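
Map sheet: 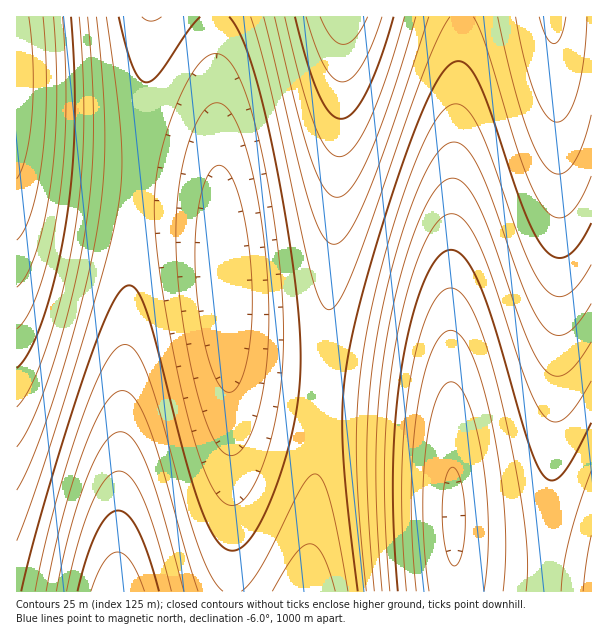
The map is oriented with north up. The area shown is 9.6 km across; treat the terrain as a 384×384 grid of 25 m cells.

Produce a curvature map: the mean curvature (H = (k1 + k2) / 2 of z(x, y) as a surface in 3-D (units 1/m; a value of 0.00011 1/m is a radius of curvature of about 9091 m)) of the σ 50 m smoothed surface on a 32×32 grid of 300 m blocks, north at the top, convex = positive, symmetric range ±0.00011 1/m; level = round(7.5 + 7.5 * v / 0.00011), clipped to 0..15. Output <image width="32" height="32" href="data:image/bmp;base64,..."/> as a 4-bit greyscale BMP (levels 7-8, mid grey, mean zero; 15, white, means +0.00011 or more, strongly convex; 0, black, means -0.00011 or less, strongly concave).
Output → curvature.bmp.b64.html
<image width="32" height="32" href="data:image/bmp;base64,Qk12AgAAAAAAAHYAAAAoAAAAIAAAACAAAAABAAQAAAAAAAACAAATCwAAEwsAABAAAAAAAAAAAAAAABEREQAiIiIAMzMzAERERABVVVUAZmZmAHd3dwCIiIgAmZmZAKqqqgC7u7sAzMzMAN3d3QDu7u4A////ACWc7+yFMjWc7tpzEANqzckljO/shSI1nO7acxADac3JJYzv7IUiNYzu2nMQA2nNySWM7+yFIiWL7tpzEANpzckki+/shSEli+7acxADac3JJIvv7IUhJYvu23QQA2nNyiSL7+yFISWL7tt0EAJpzcoUe+/shSEki97bdBACac3KFHvf7IUhJIve23QQAmnNyhR73+yFISR73tt0EAJpzcoTet7shSEke97bhBACac3KE3re7IUhJHve24QQAmnNyhN63uyFISR63uuEEAJpzdoTat7shSEket7rhBACac3bA2re7IUhFHre64QgAmnN2wNqzuyFIRR63uuFIAJZzdsDac7shSEUet7shSACWc3bAmnO7JUhE3re7IUgAlnN2wJpzuyVIRN63uyVIAJZzdsCWc7slSETet7slSASWc3bAlnO7JUxE3rf7JUhElnN2wJZzuyVMRNq3+yWIRJZztwCWc7sljETat/sljESWc7sAljN7JYxE2rf/ZYxElnO7AJYzeyWMRNq3/2mMRJZzuwBWL3sljETat/9pjETWc7sAVi97JYxE2rf/aYxE1nO7AFYveyWMRNq3/2nMRNZzuwBSL3spjEjat/9p0ETWc7sAUi97KYyI2rf/adCE1nO7AFIveymMiNq3/63QhNZzuwBSL3tp0Ijat/+t0ITWc7t"/>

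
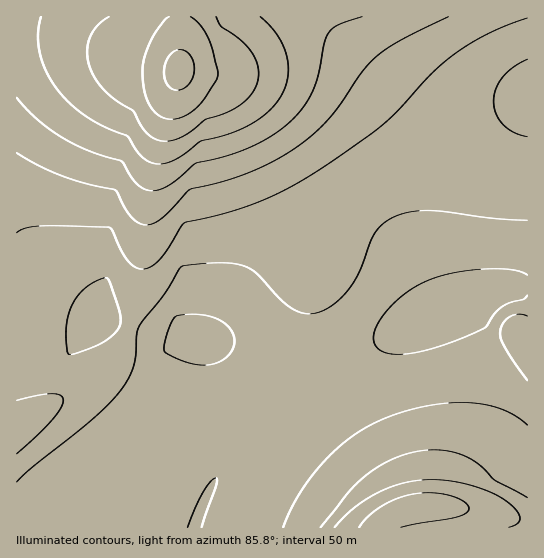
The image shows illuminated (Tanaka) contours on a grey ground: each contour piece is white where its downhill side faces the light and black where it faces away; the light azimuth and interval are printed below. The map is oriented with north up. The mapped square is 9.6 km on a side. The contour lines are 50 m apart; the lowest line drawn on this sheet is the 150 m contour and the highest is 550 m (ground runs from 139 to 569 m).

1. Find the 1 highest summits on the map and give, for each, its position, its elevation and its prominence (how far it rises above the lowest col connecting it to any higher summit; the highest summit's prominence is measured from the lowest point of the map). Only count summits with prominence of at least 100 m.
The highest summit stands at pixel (439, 311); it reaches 569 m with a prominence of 430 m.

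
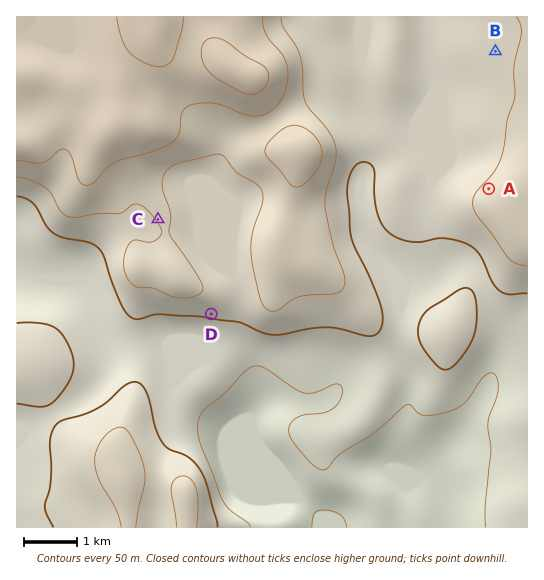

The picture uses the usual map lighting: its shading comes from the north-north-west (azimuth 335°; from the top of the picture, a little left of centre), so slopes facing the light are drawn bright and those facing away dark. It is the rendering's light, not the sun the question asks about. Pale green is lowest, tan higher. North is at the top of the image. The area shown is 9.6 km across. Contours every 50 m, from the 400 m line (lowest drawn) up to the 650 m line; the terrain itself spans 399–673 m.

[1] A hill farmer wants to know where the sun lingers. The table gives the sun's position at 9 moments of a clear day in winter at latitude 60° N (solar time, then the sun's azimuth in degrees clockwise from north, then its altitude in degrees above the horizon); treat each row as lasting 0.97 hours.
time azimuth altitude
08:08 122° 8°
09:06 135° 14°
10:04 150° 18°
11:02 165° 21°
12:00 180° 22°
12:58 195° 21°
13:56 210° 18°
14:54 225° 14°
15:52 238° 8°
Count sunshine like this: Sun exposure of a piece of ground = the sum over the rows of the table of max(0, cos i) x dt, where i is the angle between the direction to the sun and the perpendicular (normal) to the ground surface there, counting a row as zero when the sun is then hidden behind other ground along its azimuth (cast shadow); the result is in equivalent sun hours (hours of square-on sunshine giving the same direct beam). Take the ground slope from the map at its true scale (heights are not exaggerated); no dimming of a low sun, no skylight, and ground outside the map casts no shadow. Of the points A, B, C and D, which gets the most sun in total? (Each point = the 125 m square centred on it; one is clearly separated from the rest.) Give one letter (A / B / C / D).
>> D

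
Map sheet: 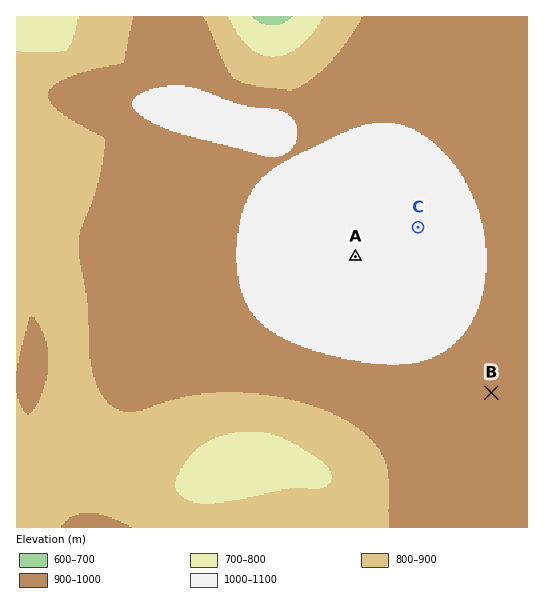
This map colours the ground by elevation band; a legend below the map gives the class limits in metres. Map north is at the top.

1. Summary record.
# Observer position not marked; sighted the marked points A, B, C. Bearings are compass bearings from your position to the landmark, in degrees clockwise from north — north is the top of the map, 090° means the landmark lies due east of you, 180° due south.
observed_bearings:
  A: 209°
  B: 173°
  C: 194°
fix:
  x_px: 453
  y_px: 81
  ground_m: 970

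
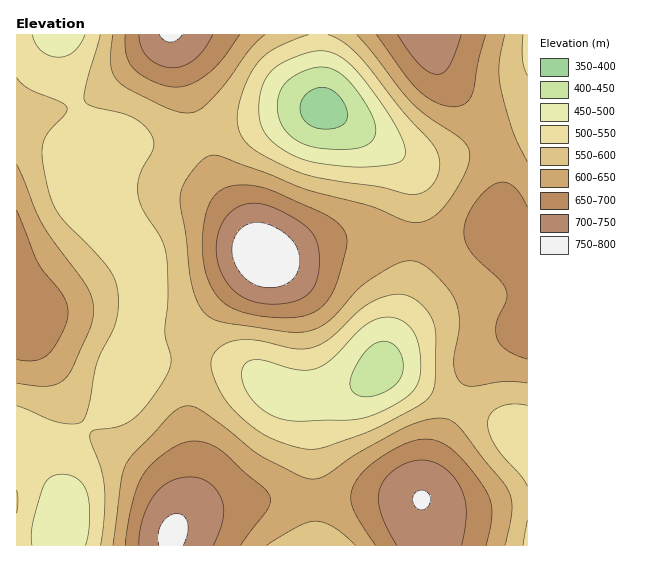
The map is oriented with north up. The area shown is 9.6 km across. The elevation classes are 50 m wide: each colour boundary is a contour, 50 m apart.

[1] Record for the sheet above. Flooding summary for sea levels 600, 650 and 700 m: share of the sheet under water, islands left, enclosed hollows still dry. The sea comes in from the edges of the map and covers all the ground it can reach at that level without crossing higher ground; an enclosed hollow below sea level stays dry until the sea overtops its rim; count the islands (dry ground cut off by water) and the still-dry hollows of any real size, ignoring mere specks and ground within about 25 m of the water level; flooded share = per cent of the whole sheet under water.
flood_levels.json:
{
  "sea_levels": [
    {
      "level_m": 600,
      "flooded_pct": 56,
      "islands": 0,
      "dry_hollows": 0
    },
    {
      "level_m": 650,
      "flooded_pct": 77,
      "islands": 1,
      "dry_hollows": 0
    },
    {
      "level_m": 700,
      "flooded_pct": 91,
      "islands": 1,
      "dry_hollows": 0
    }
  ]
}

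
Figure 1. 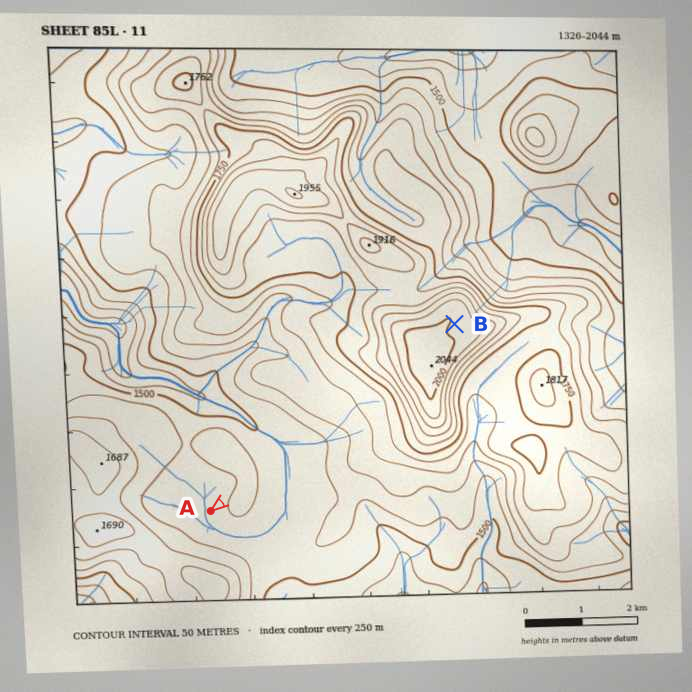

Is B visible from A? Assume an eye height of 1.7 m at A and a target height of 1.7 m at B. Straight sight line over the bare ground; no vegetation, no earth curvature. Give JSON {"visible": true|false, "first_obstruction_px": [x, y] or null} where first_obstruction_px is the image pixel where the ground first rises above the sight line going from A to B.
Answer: {"visible": false, "first_obstruction_px": [394, 371]}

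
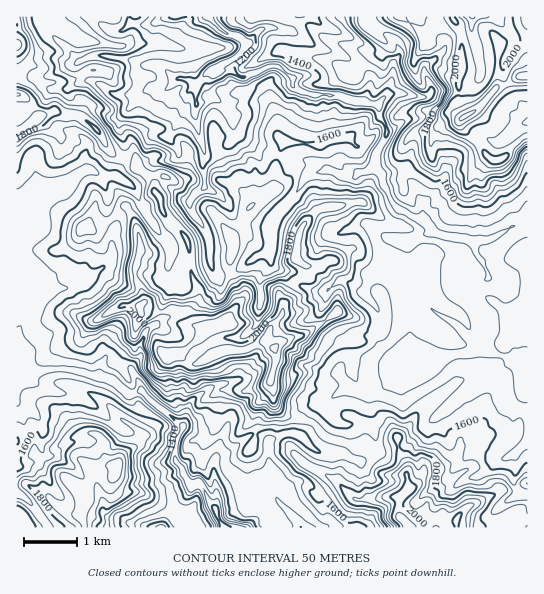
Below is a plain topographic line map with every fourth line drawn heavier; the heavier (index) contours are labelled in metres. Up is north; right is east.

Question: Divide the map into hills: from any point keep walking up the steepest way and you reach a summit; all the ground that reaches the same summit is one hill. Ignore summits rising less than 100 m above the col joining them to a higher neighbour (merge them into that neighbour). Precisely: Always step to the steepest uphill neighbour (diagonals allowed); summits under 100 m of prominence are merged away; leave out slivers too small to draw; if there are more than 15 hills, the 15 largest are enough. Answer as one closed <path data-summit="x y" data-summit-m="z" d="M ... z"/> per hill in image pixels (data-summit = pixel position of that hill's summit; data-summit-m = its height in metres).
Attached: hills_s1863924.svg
<path data-summit="274 349" data-summit-m="2166" d="M209 16l-42 0-12 7-10 2-12-1-4-8-89 1 5 12 34 32 0 8 8 11 15 5 13 10 25-1-20 27-1 5 5 13 1 15-8 23-15-1-15-7-8 4-12 11-20 7-12 11-11 28-8 12 0 92 21-37 16-8 29-5 20-16 12 8 35-1 12 2 5-1 3-5 3 12-11 23 0 13-14 11-7 15 0 12-8 9 0 5 12 23 39 32 0 4-6 8-2 20 17 29-29 40 136 1-3-9-17-17-3-5-8-42 0-12 2-3 16-7 17 3 24-23 0-4 10 14 20 0 14-30 8-2 15-11 44-17 5-6 28-5 11-12 9 12 19 8 4-3 14-2 0-132-14 2-25 15-10 0-5 3-8-4-27-4-5-3-12-13-5 0-16-8-9-9-9-19-2-9-6-7 2-17 10-15-2-10-6-11 0-8-38-10-30-1-9-3-9-6 0-7-15-12-11 0-22 10-7-1-14-13 13-6 7-8 1-6-6-6-16-5z"/><path data-summit="527 75" data-summit-m="2182" d="M527 16l-318 1 14 15 16 5 6 6-1 6-7 8-13 6 14 13 7 1 22-10 11 0 15 12 0 7 9 6 9 3 30 1 14 5 22 3 3 14 7 11 0 6-10 15-2 17 6 7 2 9 12 23 22 13 5 0 12 13 5 3 27 4 8 4 5-3 10 0 25-15 7 0 7-3z"/><path data-summit="409 527" data-summit-m="2080" d="M483 340l-12 12-28 5-5 6-44 17-15 11-8 2-14 30-20 0-10-14 0 4-24 23-17-3-17 8-1 14 8 42 3 5 17 17 5 9 227-1 0-170-14 0-4 3-19-8-6-6z"/><path data-summit="117 467" data-summit-m="1987" d="M29 368l-13 1 0 124 9 4 8 9 16 22 113 0 30-41-17-29 2-20 6-8 0-4-30-23-11-12-15 2-13-12-8-4-13-1-22-7-24 0-13 3z"/><path data-summit="139 307" data-summit-m="2066" d="M103 268l-21 16-29 5-18 10-19 36 1 33 12 0 5 4 13-3 24 0 22 7 13 1 8 4 13 12 8 0 6-3-9-19 0-5 8-9 0-12 7-15 14-11 0-13 11-23-3-12-3 5-5 1-12-2-35 1z"/><path data-summit="17 94" data-summit-m="1907" d="M77 63l-34 14-27 0 1 164 7-11 11-28 8-9 24-9 12-11 8-4 15 7 15 1 7-16 1-14-6-21 2-8 18-23-28-2-9-8-15-5-4-5z"/><path data-summit="17 45" data-summit-m="1864" d="M39 16l-23 1 1 59 26 1 36-15-14-17-20-16z"/><path data-summit="17 513" data-summit-m="1843" d="M18 493l-2 1 0 33 31 1-2-6-12-16z"/>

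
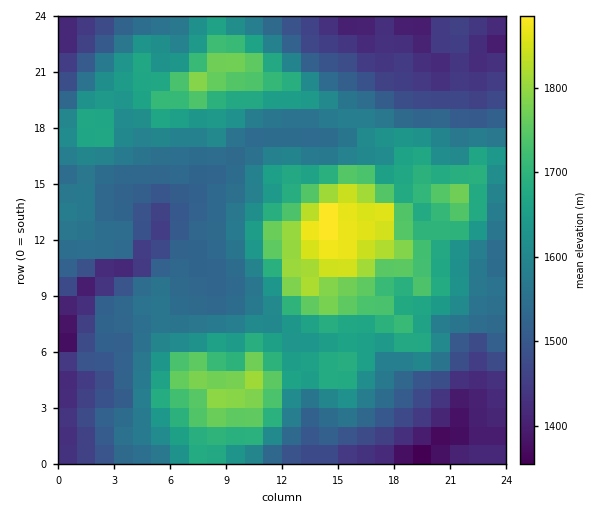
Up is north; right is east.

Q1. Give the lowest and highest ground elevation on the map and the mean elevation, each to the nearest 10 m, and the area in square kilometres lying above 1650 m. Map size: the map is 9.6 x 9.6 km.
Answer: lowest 1340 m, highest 1910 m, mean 1590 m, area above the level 27.8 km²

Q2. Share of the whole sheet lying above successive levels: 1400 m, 97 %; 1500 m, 77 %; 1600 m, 42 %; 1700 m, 18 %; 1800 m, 5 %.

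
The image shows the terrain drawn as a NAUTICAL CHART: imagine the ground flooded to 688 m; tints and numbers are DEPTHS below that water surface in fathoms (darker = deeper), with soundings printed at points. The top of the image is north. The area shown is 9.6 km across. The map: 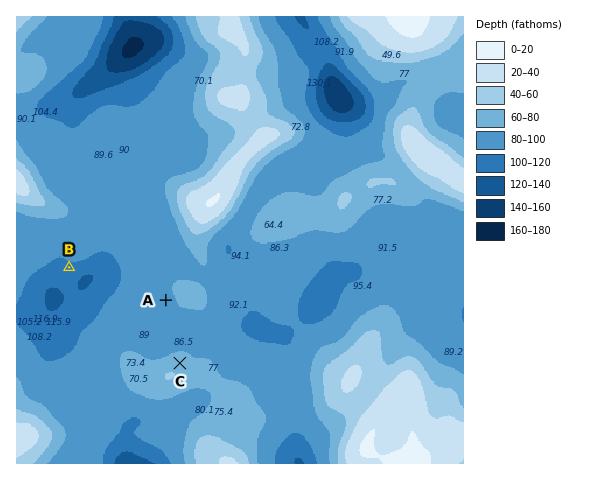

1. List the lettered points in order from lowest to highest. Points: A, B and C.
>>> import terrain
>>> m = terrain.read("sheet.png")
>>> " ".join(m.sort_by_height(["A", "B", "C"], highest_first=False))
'B A C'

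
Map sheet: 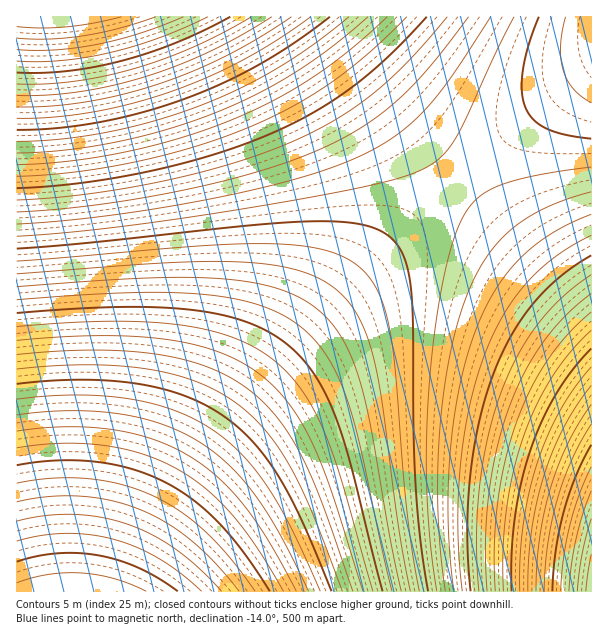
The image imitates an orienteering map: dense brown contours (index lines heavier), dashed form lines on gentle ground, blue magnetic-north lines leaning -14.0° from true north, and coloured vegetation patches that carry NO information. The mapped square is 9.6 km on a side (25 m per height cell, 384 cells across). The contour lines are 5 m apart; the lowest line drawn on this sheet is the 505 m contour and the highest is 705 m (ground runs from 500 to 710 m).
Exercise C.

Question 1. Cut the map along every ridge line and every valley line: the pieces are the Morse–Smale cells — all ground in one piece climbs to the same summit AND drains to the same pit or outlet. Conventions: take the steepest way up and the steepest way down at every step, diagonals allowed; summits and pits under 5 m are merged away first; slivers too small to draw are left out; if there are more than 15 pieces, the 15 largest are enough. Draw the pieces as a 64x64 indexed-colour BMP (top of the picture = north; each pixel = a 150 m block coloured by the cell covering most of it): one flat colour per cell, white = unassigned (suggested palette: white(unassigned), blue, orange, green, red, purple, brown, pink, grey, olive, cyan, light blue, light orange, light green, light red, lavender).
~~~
<image width="64" height="64" href="data:image/bmp;base64,Qk12CAAAAAAAAHYAAAAoAAAAQAAAAEAAAAABAAQAAAAAAAAIAAATCwAAEwsAABAAAAAAAAAA////ALR3HwAOf/8ALKAsACgn1gC9Z5QAS1aMAMJ34wB/f38AIr28AM++FwDox64AeLv/AIrfmACWmP8A1bDFABERERERERIiIiIiIiIiIiIiIiIiIiIiIiIiIiIiIiIiEREREREREiIiIiIiIiIiIiIiIiIiIiIiIiIiIiIiIiIRERERERERIiIiIiIiIiIiIiIiIiIiIiIiIiIiIiIiIhEREREREREiIiIiIiIiIiIiIiIiIiIiIiIiIiIiIiIiERERERERERIiIiIiIiIiIiIiIiIiIiIiIiIiIiIiIiIREREREREREiIiIiIiIiIiIiIiIiIiIiIiIiIiIiIiIhERERERERERIiIiIiIiIiIiIiIiIiIiIiIiIiIiIiIiEREREREREREiIiIiIiIiIiIiIiIiIiIiIiIiIiIiIiIRERERERERERIiIiIiIiIiIiIiIiIiIiIiIiIiIiIiIhEREREREREREiIiIiIiIiIiIiIiIiIiIiIiIiIiIiIiERERERERERERIiIiIiIiIiIiIiIiIiIiIiIiIiIiIiIRERERERERERESIiIiIiIiIiIiIiIiIiIiIiIiIiIiIhERERERERERERIiIiIiIiIiIiIiIiIiIiIiIiIiIiIiERERERERERERESIiIiIiIiIiIiIiIiIiIiIiIiIiIiIREREREREREREREiIiIiIiIiIiIiIiIiIiIiIiIiIiIhERERERERERERESIiIiIiIiIiIiIiIiIiIiIiIiIiIiEREREREREREREREiIiIiIiIiIiIiIiIiIiIiIiIiIiIRERERERERERERERIiIiIiIiIiIiIiIiIiIiIiIiIiIhEREREREREREREREiIiIiIiIiIiIiIiIiIiIiIiIiIiERERERERERERERERIiIiIiIiIiIiIiIiIiIiIiIiIiIRERERERERERERERESIiIiIiIiIiIiIiIiIiIiIiIiIhEREREREREREREREREiIiIiIiIiIiIiIiIiIiIiIiIiERERERERERERERERERIiIiIiIiIiIiIiIiIiIiIiIiIREREREREREREREREREiIiIiIiIiIiIiIiIiIiIiIiIhERERERERERERERERERIiIiIiIiIiIiIiIiIiIiIiIiERERERERERERERERERESIiIiIiIiIiIiIiIiIiIiIiIREREREREREREREREREREiIiIiIiIiIiIiIiIiIiIiIhERERERERERERERERERERIiIiIiIiIiIiIiIiIiIiIiERERERERERERERERERERESIiIiIiIiIiIiIiIiIiIiIREREREREREREREREREREREiIiIiIiIiIiIiIiIiIiIhERERERERERERERERERERERIiIiIiIiIiIiIiIiIiIkERERERERERERERERERERERESIiIiIiIiIiIiIiIiIkQRERERERERERERERERERERERIiIiIiIiIiIiIiIiIkRBERERERERERERERERERERERESIiIiIiIiIiIiIiIkREEREREREREREREREREREREREREiIiIiIiIiIiIiIiREQRERERERERERERERERERERERERIiIiIiIiIiIiIiRERBERERERERERERERERERERERERESIiIiIiIiIiIiREREEREREREREREREREREREREREREREiIiIiIiIiIiREREQRERERERERERERERERERERERERERIiIiIiIiIiRERERBERERERERERERERERERERERERERESIiIiIiIiREREREEREREREREREREREREREREREREREREiIiIiIiREREREQRERERERERERERERERERERERERERERIiIiIiRERERERBERERERERERERERERERERERERERERESIiIiREREREREEREREREREREREREREREREREREREREREiIiREREREREQREREREREREREREREREREREREREREREREiRERERERERBERERERERERERERERERERERERERERERERJEREREREREERERERERERERERERERERERERERERERERE0REREREREQREREREREREREREREREREREREREREREREzNERERERERBEREREREREREREREREREREREREREREREzMzREREREREEREREREREREREREREREREREREREREREzMzM0REREREQREREREREREREREREREREREREREREREzMzMzNERERERBEREREREREREREREREREREREREREREzMzMzMzNEREREEREREREREREREREREREREREREREREzMzMzMzMzREREQREREREREREREREREREREREREREREzMzMzMzMzM0RERBERERERERERERERERERERERERERETMzMzMzMzMzNEREERERERERERERERERERERERERERETMzMzMzMzMzMzNEQRERERERERERERERERERERERERETMzMzMzMzMzMzMzRBERERERERERERERERERERERERETMzMzMzMzMzMzMzM0ERERERERERERERERERERERERETMzMzMzMzMzMzMzMzMRERERERERERERERERERERERETMzMzMzMzMzMzMzMzMxERERERERERERERERERERERERMzMzMzMzMzMzMzMzMzERERERERERERERERERERERERMzMzMzMzMzMzMzMzMzMRERERERERERERERERERERERMzMzMzMzMzMzMzMzMzMxERERERERERERERERERERERMzMzMzMzMzMzMzMzMzMz"/>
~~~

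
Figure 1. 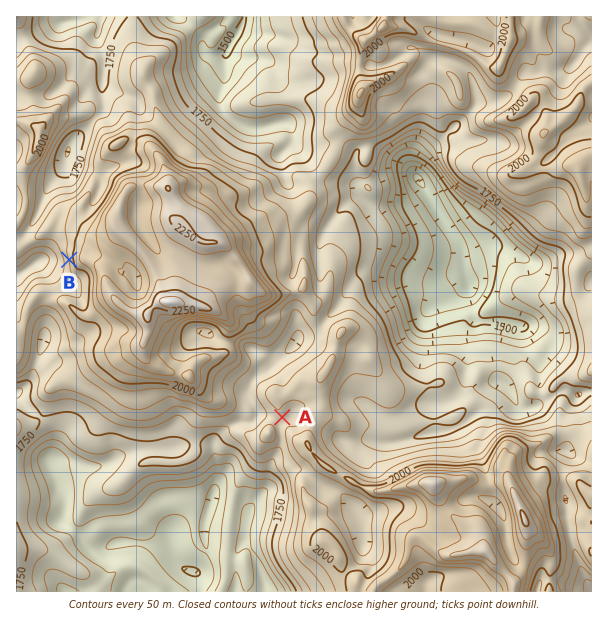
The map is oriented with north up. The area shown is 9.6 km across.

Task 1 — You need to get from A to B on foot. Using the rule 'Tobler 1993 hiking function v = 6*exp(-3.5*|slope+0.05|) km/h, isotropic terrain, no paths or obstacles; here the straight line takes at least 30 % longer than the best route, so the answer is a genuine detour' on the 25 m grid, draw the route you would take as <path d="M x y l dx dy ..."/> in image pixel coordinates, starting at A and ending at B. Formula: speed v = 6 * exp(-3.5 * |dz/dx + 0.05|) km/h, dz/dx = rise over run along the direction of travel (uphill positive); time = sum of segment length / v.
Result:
<path d="M282 417l-3 2-13 0-6 3-5 0-3-2-1 0-9-4-29 0-45-23-9 0-9-4-15 0-15-8-18-18-4-9 0-7 4-9 0-8-3-6-9-9-1-3 0-30-3-6-2-1-9-5-1-1-5-9"/>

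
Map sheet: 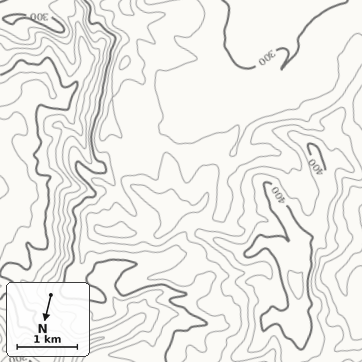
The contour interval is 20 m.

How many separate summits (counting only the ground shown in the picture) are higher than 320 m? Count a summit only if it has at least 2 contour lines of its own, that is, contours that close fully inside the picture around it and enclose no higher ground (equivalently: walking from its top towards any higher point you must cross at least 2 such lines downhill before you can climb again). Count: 1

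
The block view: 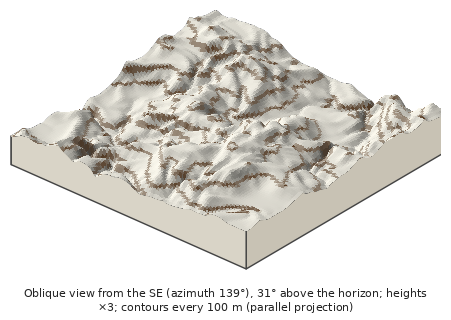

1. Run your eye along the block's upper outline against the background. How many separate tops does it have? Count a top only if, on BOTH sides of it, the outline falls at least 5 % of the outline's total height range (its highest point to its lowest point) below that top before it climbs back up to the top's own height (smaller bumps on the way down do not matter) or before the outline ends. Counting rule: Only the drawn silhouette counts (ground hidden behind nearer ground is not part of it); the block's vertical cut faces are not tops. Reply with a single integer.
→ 3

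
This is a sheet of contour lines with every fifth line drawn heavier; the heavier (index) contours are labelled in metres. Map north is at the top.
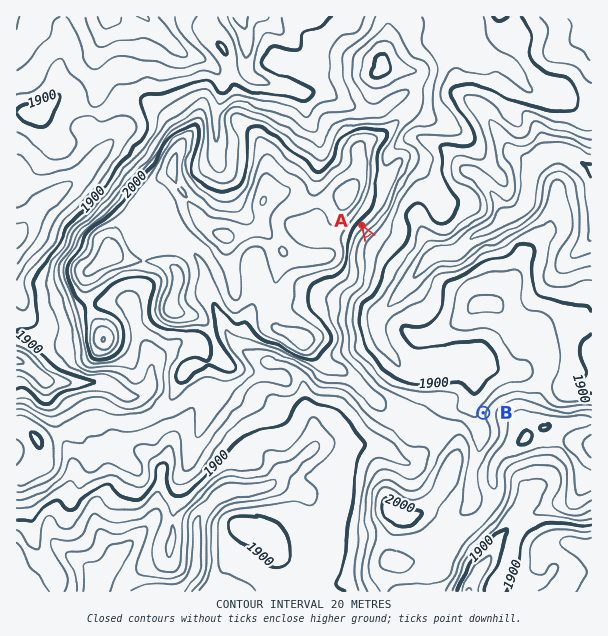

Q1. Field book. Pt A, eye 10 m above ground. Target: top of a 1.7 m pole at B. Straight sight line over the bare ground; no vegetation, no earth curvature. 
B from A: seen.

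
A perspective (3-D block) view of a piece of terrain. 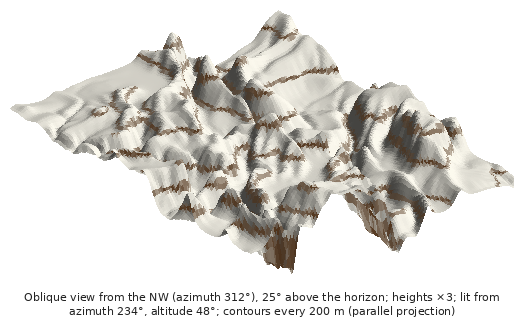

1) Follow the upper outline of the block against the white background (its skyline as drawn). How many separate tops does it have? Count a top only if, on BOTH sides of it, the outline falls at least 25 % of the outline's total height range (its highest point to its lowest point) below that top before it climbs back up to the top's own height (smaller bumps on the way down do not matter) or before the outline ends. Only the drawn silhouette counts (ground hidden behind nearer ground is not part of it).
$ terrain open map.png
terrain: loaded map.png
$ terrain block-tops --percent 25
1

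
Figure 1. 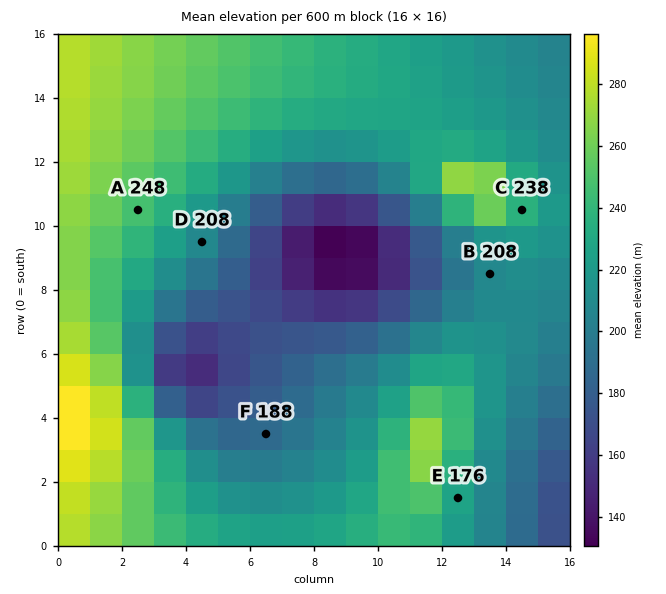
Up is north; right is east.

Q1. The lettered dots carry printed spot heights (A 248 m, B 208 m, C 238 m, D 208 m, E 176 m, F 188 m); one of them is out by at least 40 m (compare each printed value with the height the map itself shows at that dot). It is E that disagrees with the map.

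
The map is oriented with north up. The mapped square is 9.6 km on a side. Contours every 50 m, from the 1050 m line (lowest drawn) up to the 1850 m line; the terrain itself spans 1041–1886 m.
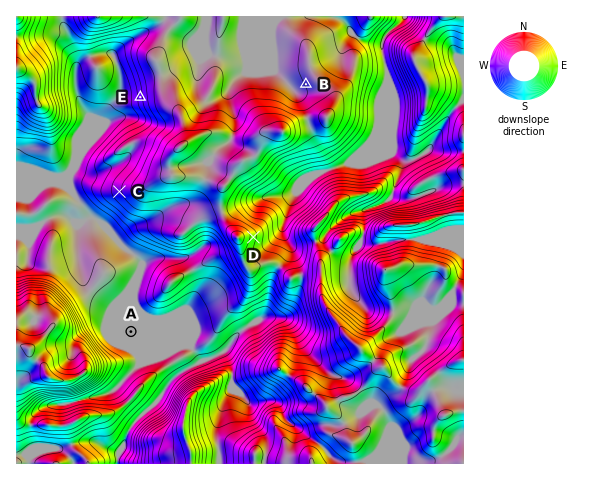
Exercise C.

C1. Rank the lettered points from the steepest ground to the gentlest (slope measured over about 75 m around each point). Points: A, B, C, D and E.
E D C B A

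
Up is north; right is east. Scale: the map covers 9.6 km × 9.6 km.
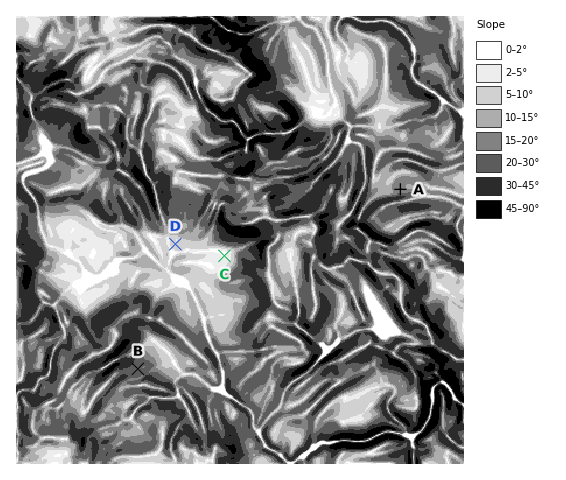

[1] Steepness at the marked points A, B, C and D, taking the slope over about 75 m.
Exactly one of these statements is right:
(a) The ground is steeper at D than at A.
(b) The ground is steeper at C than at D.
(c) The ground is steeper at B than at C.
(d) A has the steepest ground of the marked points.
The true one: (c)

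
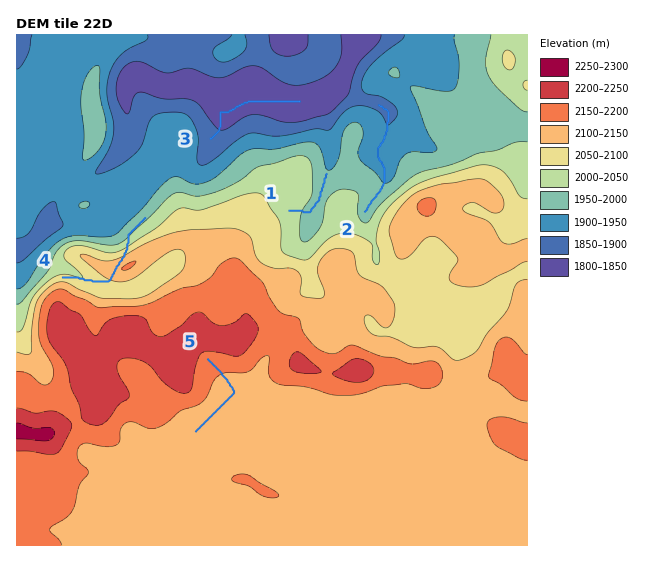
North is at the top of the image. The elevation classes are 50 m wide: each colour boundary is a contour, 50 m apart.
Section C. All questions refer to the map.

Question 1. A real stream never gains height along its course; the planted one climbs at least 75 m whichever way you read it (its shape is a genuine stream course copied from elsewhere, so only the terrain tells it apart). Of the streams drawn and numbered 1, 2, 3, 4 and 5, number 4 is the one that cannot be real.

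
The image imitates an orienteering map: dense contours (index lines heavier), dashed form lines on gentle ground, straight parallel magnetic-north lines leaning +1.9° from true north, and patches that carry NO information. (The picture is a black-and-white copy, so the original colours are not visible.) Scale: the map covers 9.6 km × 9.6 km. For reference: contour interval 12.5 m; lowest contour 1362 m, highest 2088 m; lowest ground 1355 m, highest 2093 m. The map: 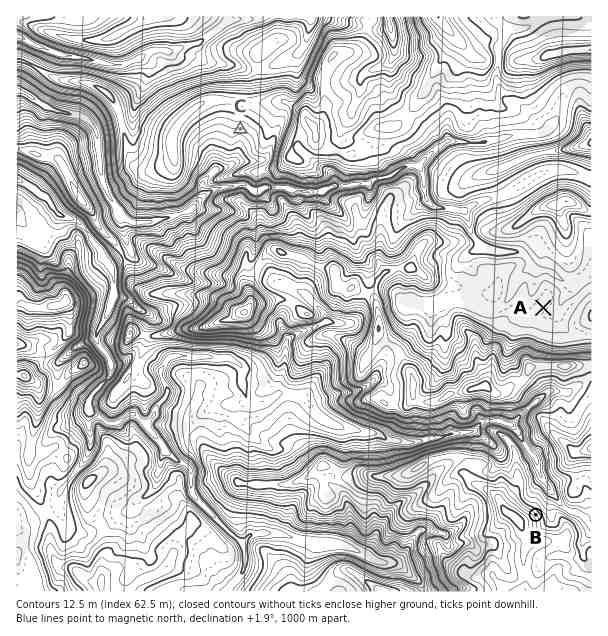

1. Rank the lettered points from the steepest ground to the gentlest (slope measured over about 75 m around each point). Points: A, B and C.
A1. B C A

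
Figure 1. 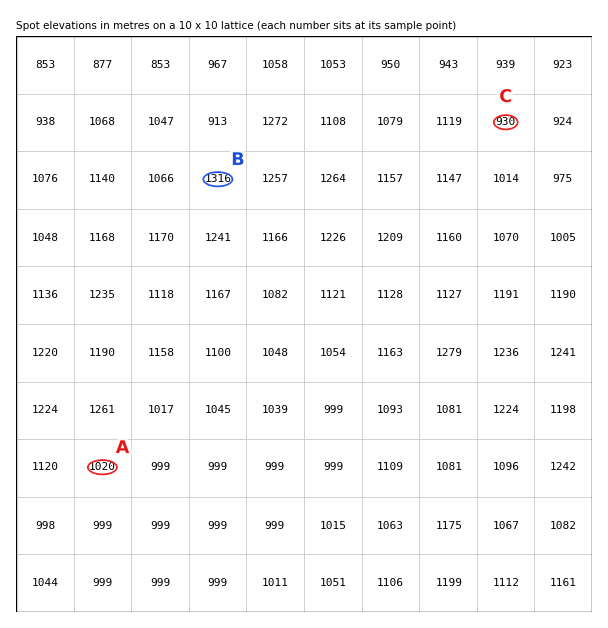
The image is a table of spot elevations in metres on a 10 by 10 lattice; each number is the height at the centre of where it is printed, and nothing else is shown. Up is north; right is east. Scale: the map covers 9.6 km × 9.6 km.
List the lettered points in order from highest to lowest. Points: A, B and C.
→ B A C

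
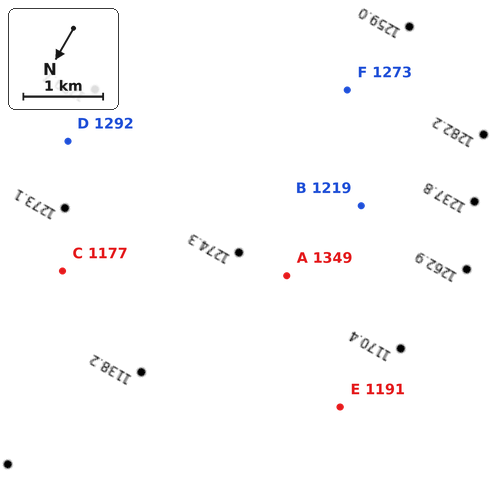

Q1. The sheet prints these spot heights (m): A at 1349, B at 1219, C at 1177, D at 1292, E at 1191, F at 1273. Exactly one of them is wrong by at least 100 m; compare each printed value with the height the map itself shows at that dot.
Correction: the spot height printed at A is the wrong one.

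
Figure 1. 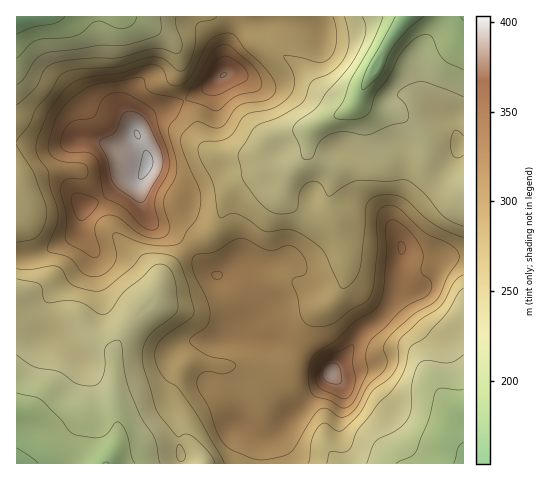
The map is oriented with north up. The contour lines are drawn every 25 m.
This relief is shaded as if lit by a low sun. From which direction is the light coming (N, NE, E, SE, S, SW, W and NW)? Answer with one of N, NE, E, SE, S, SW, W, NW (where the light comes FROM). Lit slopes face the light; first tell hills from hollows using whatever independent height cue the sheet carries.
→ SE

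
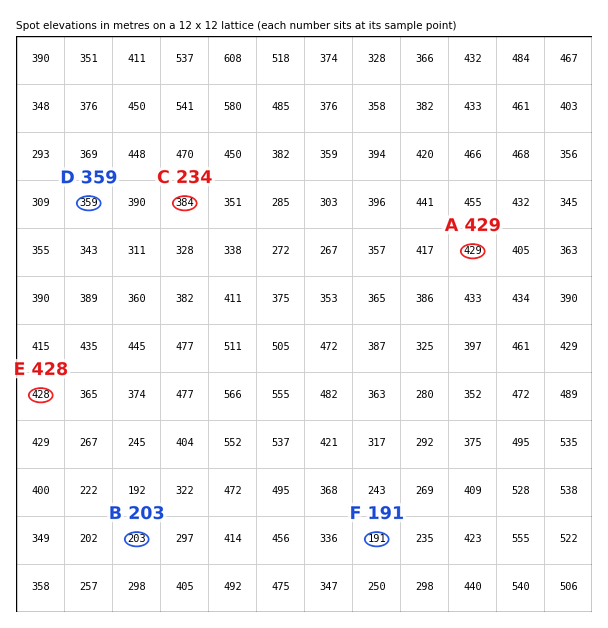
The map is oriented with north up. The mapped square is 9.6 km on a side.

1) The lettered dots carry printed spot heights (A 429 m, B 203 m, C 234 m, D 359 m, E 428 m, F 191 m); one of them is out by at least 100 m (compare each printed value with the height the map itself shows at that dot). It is C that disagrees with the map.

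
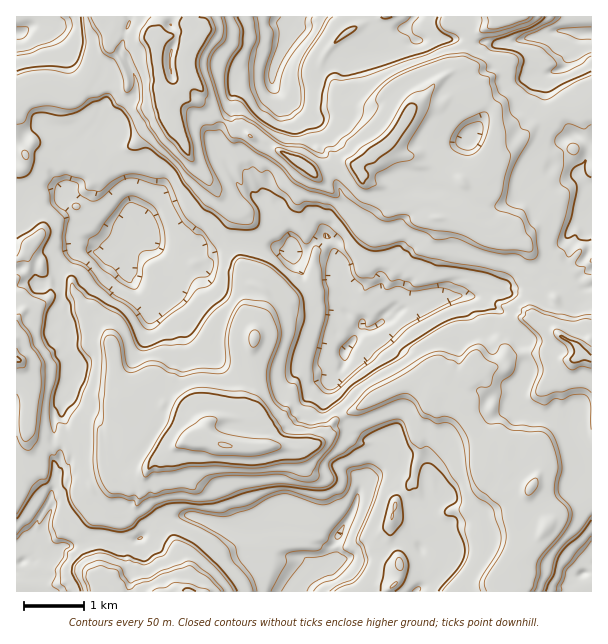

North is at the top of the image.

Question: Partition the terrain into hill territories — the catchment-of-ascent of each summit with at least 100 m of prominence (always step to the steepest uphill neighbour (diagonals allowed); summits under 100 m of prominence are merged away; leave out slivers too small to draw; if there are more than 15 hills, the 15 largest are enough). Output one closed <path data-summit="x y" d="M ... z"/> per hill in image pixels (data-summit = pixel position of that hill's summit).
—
<path data-summit="224 444" d="M29 16l-13 1 0 268 17-2 8 3 19-4 1 18-6 14-1 12 5 6 7 3 1 13 5 8 1 16-9 18-2 18-8 11 0 25 6 9 0 9-5 5 1 10-7 24 1 9-7 20 1 10-12 18 15 0 18-12 13 0 17-10 6 0 6 5 10 3 11-4 10 0 7-7 1-6 10-9 36-2 47 14 28 0 3 7 14 17 19 5 15 13-14 12-4 8 116 0 8-11 2-9-2-15-4-11 6-7 2-11 0-10-4-3 3-2 3-7 0-9-4-15 0-14-9-6-16 0 1-10-7-13-30 0-11-7-23-34 0-15 12-17 1-15 10-10 8-17-3-5-11-5-4-5 0-31-2-11-6-9 0-16-4-4-8-2-22 16-18 0-8-5-45-3-21 10-6 0-6-6-27 2-13-4-18-27-8-6-2-4-26-24-4-8 2-46 6-8 0-4-6-6-6-15 0-12 7-12-1-9-7-7-24-8-20-20-6-4-16 2z"/><path data-summit="297 161" d="M570 31l-18 0-15 6-39 7-9-2-18 1-13-5-42 2-8-9 0 5-13 12-11 4-12 0-22 6-9 0-6 3-21 19-9 4-24 0-6-2-3-4-9 2-20 0-11 15-2 18-10 15-3 21 21 36 7 5 4 0 17 16 23 31 3 8-1 5 15 0 9-9 9-5 8 2 4 4-2 10 10 26 0 31 4 5 11 5 7 9 12-3 9-11 6 0 20-10 18 2 18-10 24 0 13-7 14-1 4-3 6-12 8-7 18 4 7 4 8 0 9-4 8-9 4-19-2-9 2-6 20-14 0-19-24-36-6-17 5-5 7-2-10-14-4-18-12-21 0-4 4-5 13-6 11-19 2-12z"/><path data-summit="531 486" d="M465 295l-16 1-18 10-18-2-20 10-6 0-9 11-6 3-6 0-4-3-8 16-10 10-1 15-12 17 0 15 23 34 11 7 30 0 5 8 2 13 15 2 9 6 0 14 4 15 0 9-3 7-3 2 4 3-1 16-7 12 4 11 2 15-2 9-7 11 167 0-4-10 2-7 10-3 0-99-9-12-12-35-4-4-12-4-18-2-7-4-9-2-7-5 10-34-2-20 1-13-23-28-18-12z"/><path data-summit="168 111" d="M297 16l-267 0-2 11 17-1 6 4 20 20 24 8 7 7 1 9-7 12 0 12 6 15 6 6 0 4-6 8-2 46 4 8 26 24 2 4 8 6 18 27 13 4 27-2 6 6 6 0 21-10 45 3 8 5 4 0 4-7-3-8-23-31-17-16-4 0-7-5-21-36 0-9 3-12 10-15 2-18 3-6 8-9 20 0 9-3 6-23 10-16 1-9 9-11z"/><path data-summit="189 591" d="M192 516l-36 2-10 9-5 11-13 2-8 4-13-3-6-5-6 0-17 10-13 0-18 12-30 4-1 10 10 2 5 4 1 14 267 0 5-8 14-12-15-13-19-5-14-17-3-7-21 2-30-8z"/><path data-summit="17 359" d="M59 282l-18 4-8-3-10 0-7 4 1 275 15-3 12-19-1-10 7-20-1-9 7-24-1-10 5-5 0-9-6-9 0-25 8-11 2-18 9-15-1-19-5-8-1-13-7-3-5-6 1-12 6-14 0-15z"/><path data-summit="581 353" d="M591 288l-7 3 0 5-3 5-26 7-34-14-35-4-12 6 11 4 15 10 23 28-1 13 2 20-10 34 7 5 9 2 7 4 18 2 12 4 4 4 12 35 8 11z"/>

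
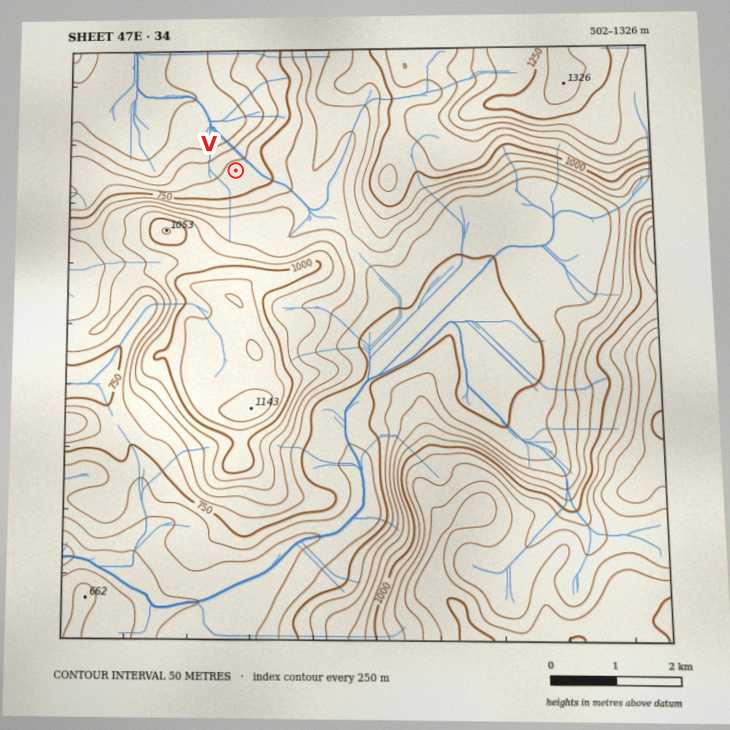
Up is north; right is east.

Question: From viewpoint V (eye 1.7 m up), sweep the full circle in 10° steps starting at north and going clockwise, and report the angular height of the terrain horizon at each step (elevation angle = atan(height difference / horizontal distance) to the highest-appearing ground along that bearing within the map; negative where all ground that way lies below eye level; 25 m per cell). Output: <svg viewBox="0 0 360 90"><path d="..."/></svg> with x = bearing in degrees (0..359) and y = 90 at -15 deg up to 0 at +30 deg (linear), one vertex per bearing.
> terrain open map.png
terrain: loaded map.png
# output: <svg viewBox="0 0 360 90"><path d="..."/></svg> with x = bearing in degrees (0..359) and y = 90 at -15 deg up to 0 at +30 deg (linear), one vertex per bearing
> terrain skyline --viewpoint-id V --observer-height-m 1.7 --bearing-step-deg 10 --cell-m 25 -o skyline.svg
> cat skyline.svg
<svg viewBox="0 0 360 90"><path d="M0 64l10-2 10-3 10-5 10-3 10-3 10-1 10 1 10-1 10-2 10 1 10 4 10-2 10-3 10-2 10-1 10-2 10 0 10-1 10 0 10 2 10-2 10-3 10-1 10 5 10 9 10 10 10 3 10 3 10 2 10-1 10 0 10 3 10 0 10-2 10-1"/></svg>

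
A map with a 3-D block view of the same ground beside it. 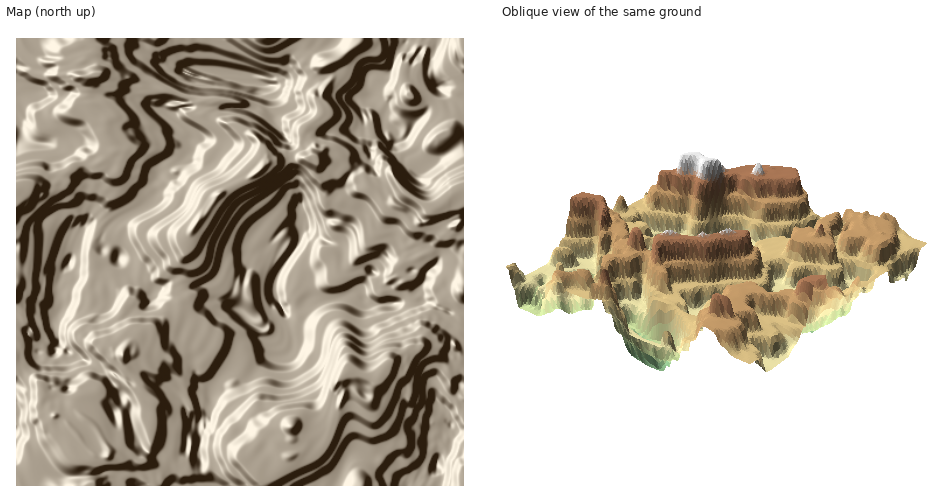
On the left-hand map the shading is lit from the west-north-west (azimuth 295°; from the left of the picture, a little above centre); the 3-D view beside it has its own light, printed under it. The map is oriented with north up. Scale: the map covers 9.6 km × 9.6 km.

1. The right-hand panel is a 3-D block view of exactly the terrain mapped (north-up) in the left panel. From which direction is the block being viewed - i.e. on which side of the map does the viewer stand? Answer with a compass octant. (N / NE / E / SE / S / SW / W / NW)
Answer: NW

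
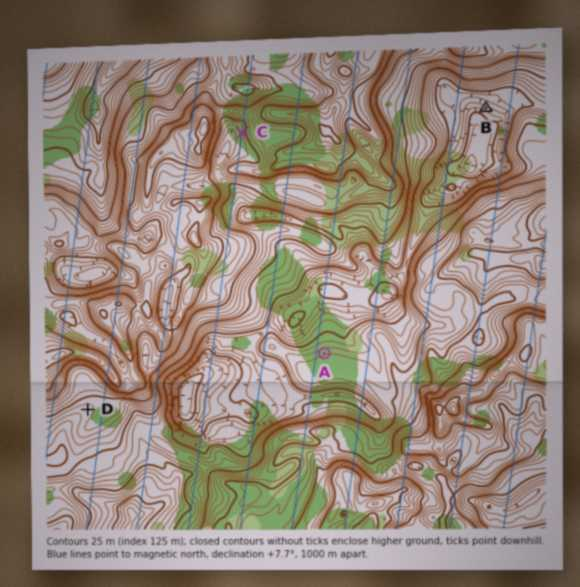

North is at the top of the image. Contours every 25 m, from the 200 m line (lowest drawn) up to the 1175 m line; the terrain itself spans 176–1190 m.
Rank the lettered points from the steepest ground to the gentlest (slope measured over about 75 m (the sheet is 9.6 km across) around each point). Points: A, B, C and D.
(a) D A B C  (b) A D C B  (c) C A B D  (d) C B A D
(d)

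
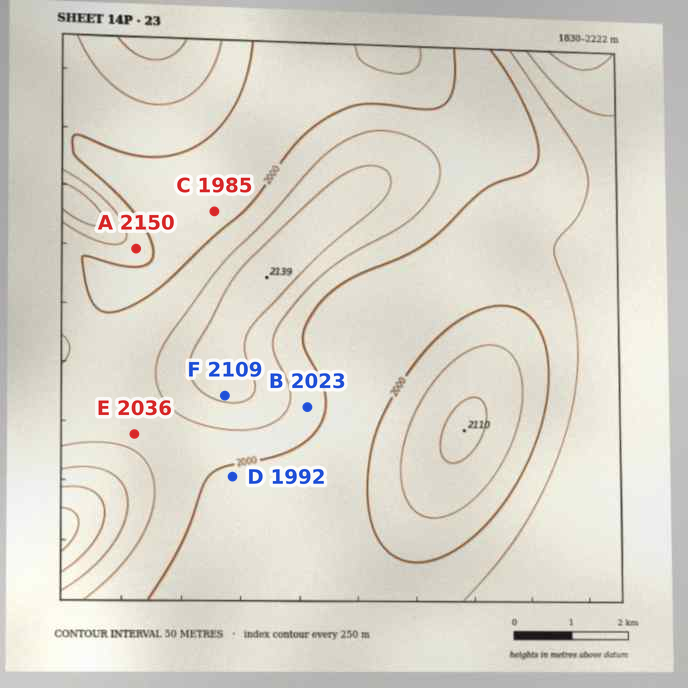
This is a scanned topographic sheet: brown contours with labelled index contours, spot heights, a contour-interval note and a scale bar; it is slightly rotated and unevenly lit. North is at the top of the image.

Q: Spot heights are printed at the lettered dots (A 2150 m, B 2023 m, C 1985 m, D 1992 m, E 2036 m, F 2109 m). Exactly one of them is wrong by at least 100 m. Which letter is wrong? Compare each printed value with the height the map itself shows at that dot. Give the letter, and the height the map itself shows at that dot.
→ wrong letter A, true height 2025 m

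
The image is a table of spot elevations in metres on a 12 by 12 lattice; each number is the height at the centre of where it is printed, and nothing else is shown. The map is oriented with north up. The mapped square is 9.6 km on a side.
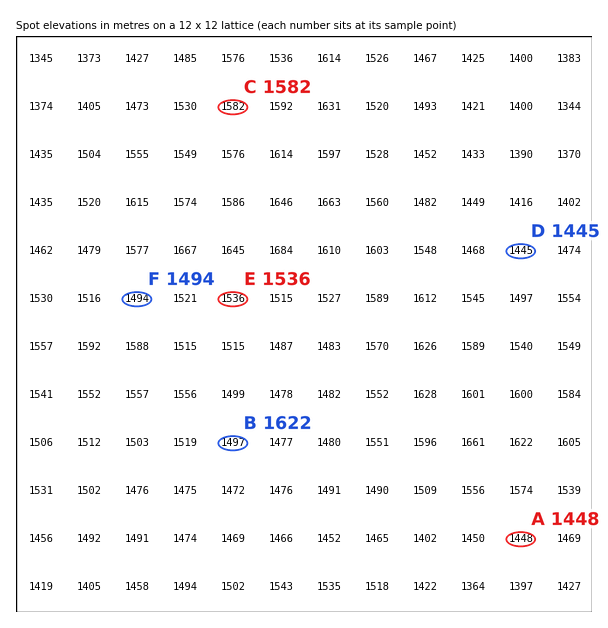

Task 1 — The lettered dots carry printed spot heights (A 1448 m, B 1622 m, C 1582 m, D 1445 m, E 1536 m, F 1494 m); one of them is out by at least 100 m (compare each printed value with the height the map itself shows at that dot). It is B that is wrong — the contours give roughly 1497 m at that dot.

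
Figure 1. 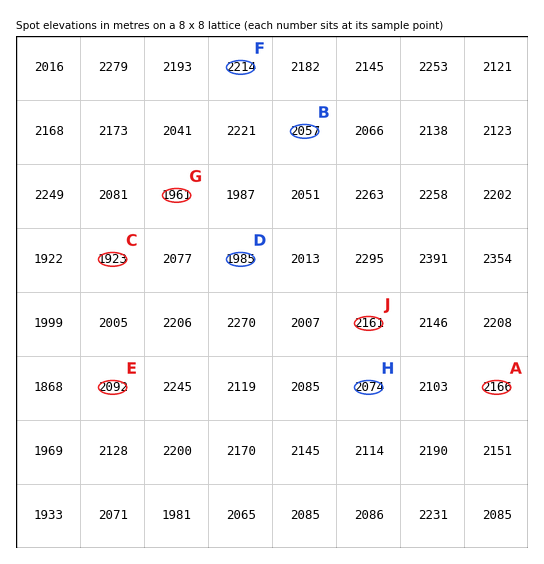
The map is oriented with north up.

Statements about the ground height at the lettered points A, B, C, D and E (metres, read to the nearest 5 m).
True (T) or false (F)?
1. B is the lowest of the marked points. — F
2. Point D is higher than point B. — F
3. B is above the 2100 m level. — F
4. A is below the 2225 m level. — T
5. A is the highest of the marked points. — T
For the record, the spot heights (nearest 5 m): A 2165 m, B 2055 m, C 1925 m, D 1985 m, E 2090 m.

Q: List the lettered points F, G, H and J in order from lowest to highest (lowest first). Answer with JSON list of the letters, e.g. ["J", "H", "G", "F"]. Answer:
["G", "H", "J", "F"]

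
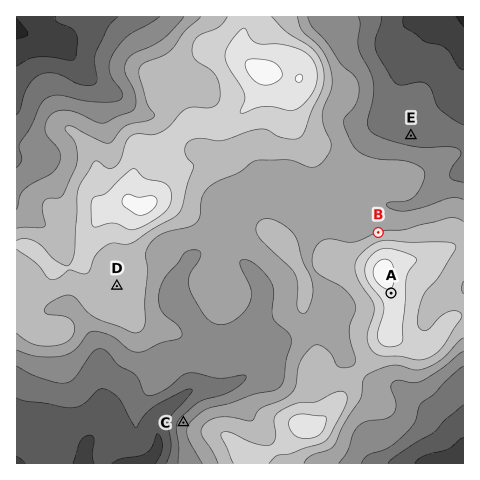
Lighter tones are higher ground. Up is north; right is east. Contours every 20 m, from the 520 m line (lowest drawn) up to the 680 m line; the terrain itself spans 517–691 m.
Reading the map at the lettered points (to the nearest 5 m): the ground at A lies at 675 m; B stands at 620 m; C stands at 590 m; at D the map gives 640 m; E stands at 570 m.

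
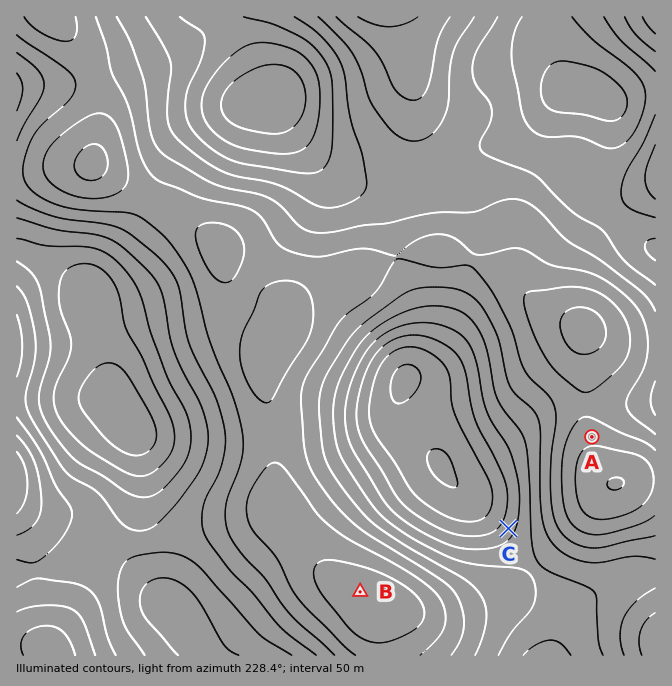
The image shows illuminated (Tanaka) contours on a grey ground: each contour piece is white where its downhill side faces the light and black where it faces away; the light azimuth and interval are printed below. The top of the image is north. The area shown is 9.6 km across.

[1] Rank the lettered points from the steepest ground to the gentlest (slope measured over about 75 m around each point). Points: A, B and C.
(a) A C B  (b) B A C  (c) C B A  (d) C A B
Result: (d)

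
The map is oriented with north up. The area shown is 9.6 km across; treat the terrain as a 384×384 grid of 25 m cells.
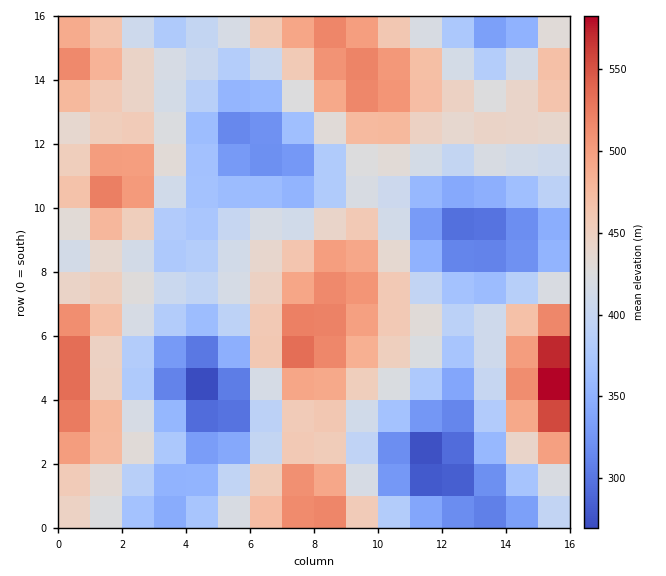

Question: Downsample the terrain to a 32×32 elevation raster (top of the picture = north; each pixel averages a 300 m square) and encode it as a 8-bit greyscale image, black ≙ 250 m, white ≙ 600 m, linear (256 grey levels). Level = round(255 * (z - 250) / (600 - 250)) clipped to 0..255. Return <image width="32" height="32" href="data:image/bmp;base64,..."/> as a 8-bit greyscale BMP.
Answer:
<image width="32" height="32" href="data:image/bmp;base64,Qk02CAAAAAAAADYEAAAoAAAAIAAAACAAAAABAAgAAAAAAAAEAAATCwAAEwsAAAABAAAAAAAAAAAAAAEBAQACAgIAAwMDAAQEBAAFBQUABgYGAAcHBwAICAgACQkJAAoKCgALCwsADAwMAA0NDQAODg4ADw8PABAQEAAREREAEhISABMTEwAUFBQAFRUVABYWFgAXFxcAGBgYABkZGQAaGhoAGxsbABwcHAAdHR0AHh4eAB8fHwAgICAAISEhACIiIgAjIyMAJCQkACUlJQAmJiYAJycnACgoKAApKSkAKioqACsrKwAsLCwALS0tAC4uLgAvLy8AMDAwADExMQAyMjIAMzMzADQ0NAA1NTUANjY2ADc3NwA4ODgAOTk5ADo6OgA7OzsAPDw8AD09PQA+Pj4APz8/AEBAQABBQUEAQkJCAENDQwBEREQARUVFAEZGRgBHR0cASEhIAElJSQBKSkoAS0tLAExMTABNTU0ATk5OAE9PTwBQUFAAUVFRAFJSUgBTU1MAVFRUAFVVVQBWVlYAV1dXAFhYWABZWVkAWlpaAFtbWwBcXFwAXV1dAF5eXgBfX18AYGBgAGFhYQBiYmIAY2NjAGRkZABlZWUAZmZmAGdnZwBoaGgAaWlpAGpqagBra2sAbGxsAG1tbQBubm4Ab29vAHBwcABxcXEAcnJyAHNzcwB0dHQAdXV1AHZ2dgB3d3cAeHh4AHl5eQB6enoAe3t7AHx8fAB9fX0Afn5+AH9/fwCAgIAAgYGBAIKCggCDg4MAhISEAIWFhQCGhoYAh4eHAIiIiACJiYkAioqKAIuLiwCMjIwAjY2NAI6OjgCPj48AkJCQAJGRkQCSkpIAk5OTAJSUlACVlZUAlpaWAJeXlwCYmJgAmZmZAJqamgCbm5sAnJycAJ2dnQCenp4An5+fAKCgoAChoaEAoqKiAKOjowCkpKQApaWlAKampgCnp6cAqKioAKmpqQCqqqoAq6urAKysrACtra0Arq6uAK+vrwCwsLAAsbGxALKysgCzs7MAtLS0ALW1tQC2trYAt7e3ALi4uAC5ubkAurq6ALu7uwC8vLwAvb29AL6+vgC/v78AwMDAAMHBwQDCwsIAw8PDAMTExADFxcUAxsbGAMfHxwDIyMgAycnJAMrKygDLy8sAzMzMAM3NzQDOzs4Az8/PANDQ0ADR0dEA0tLSANPT0wDU1NQA1dXVANbW1gDX19cA2NjYANnZ2QDa2toA29vbANzc3ADd3d0A3t7eAN/f3wDg4OAA4eHhAOLi4gDj4+MA5OTkAOXl5QDm5uYA5+fnAOjo6ADp6ekA6urqAOvr6wDs7OwA7e3tAO7u7gDv7+8A8PDwAPHx8QDy8vIA8/PzAPT09AD19fUA9vb2APf39wD4+PgA+fn5APr6+gD7+/sA/Pz8AP39/QD+/v4A////AJGXj35oUERKV2V0h5mqucTIwq6Qd2dYSkE5LicuQl57iIuAb1xJQEVQXG6Ema2/ysi6n3xdSTksJiUnLTpLX3aNj4RyYlJHRUlVZ32SqsDKw6+Sb0wyIRcVHCg3SFhpfZyhl4d2ZlVHQ0xbbICZsry0n4VlQSQSDBEeLkJXbH6PsLGpmYl4ZE5AP0ZTZ4GZpqGQeF09Hw0LFCU6U3CMoavBurCgj39sVD4xMD5Yc4qYmYp1XkQqGRUbK0Vmiq3Dx82/sZ6KeGRLMh8dMlV1ipmcj3pnVkIyKCUvSnCZv9ja1sKul35oUDYeDxEtV3uToqWXg3VpW0s7LzNOdqDI4+bdwaWJb1c8IhAJEzBchaGwsKGQhXtuXks6O1Z/qdLu8d++m3tjTjUcDxEgP2yYtsK9sKKXjH9wW0hHX4Wt1/T23r6aeWNSPCUaHzFRfqzK0Me7sKOVjIJtV1Nlg6fR7/LcxaWFb19NOC0wQV2Hs9DUyb+2ppeRjHlhW2mAn8Xi6NDErpN9b2BQRkhUaYityM7IwbqqmZOOfGdibYCZuM/VtbOpl4Z5b2RdX2l4iqK7x8bEwLOhlYp5aWZsdomhsbWUmpuTiH52b2psdYCKmq++w8TDuKaRfm1iX11fan2Kj32Jj42Fe3NsaGt0foeTpLW+wb+1oYdsV05LRkRLWmdycYKKiH9yZl9gZ3F8hY+bqre/u62ZfVxCNzQyMTY/S1xqgYuJf21bU1hmcn2GjJCaq7e1ppJ2UzUmIyQnLC83TGyKmZqQemBRVmNveYKDgISUo6acim5KLiAdHiMqLjRKfJ2wtq6UclpWXGNrcnJranaGj46AZUQuJiMjKTQ8RFqOrcHLxKiBZFhVVlldW1VUXWx7g3xlSjs4NjY9R09YbZOtwc7KrYdsXFJMS0lEQEVQYHJ+fW5eVVBPUlpfXWF1jqK2yMetjXViTUE/OzMyPlBidICBe3RtZWRtd3VpZ3eJlKa6vKmRfWRFMzExLTFCWW6Ai42JhH10dH+KhXhzfIeJk6OmmYp7YkArKi4xPVRsgZOfoJiPh4KCiZCOhoOGjIeIj5GJfnNhRzUwND5TboeaqrW0p5iRj46NjY+QkZCbl5GOjIZ7cWZYSUBAT2mHoLG8wr+yo5qWkIiEipOYmrCyp5qUjoJ1bWVZTU5fepavwcfFwrqtn5OHeniCkJqlv8S1oJWPhHhybGFXXHCHm7LFysO/vLCciHhraXeJmqzAxbScjYR7dHNxaWZxhZejtMXIvre0p5B6alxXZHuSqrS6rZeDcmhnbnN0eIeaqLC8x8S1qaKSfWxdTEFJYn+doqqhj3hgU1ZjbniFlaazvMTHvKaTh3hmWk47LTJKaok="/>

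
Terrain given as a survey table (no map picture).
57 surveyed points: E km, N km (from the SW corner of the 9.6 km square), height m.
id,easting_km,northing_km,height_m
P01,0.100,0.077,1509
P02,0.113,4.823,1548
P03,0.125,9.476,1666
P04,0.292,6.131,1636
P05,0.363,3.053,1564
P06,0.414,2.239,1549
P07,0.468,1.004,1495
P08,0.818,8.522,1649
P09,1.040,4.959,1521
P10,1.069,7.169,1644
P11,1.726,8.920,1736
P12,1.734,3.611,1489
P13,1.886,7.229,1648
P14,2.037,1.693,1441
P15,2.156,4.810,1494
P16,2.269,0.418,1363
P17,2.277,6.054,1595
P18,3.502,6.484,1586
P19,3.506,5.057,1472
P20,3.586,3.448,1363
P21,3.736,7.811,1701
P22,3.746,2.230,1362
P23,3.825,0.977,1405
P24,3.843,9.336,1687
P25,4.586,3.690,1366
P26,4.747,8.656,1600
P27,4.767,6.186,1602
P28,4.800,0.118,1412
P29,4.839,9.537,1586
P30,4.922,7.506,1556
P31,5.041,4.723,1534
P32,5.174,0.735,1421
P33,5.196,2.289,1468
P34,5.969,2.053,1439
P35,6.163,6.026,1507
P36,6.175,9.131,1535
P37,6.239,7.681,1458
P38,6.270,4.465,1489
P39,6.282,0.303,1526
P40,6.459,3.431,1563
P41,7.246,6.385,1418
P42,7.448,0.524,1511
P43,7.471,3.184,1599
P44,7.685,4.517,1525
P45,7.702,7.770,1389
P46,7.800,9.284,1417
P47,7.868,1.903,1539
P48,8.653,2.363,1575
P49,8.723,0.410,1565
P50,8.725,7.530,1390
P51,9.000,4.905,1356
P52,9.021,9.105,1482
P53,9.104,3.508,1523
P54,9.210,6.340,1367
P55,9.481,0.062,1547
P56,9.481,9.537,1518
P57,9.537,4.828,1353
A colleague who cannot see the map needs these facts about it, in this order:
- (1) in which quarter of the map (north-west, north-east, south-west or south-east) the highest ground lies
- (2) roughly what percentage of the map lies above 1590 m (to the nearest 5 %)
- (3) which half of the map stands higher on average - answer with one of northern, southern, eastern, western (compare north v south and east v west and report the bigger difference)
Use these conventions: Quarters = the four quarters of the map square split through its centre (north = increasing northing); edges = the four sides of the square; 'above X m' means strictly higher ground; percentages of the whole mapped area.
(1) The highest point lies in the north-west quarter of the map.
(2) Ground above 1590 m makes up about 20 % of the sheet.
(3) The northern half stands higher on average than the southern half.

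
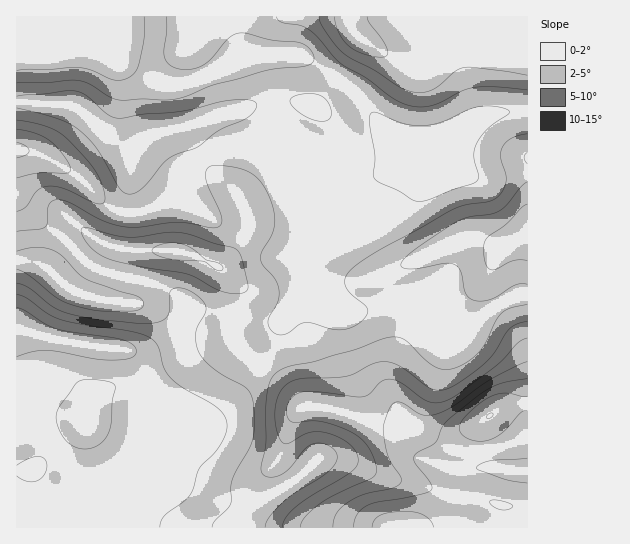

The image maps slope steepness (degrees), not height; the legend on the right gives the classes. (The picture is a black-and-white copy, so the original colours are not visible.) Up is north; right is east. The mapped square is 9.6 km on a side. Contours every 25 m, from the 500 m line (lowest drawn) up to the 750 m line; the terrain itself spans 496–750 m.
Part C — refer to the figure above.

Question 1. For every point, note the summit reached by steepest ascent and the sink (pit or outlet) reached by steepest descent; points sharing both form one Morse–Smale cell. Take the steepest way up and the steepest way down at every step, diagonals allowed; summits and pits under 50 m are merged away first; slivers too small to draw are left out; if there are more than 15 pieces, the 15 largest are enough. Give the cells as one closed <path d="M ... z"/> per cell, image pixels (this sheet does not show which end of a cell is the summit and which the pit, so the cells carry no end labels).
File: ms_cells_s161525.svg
<path d="M235 16l-218 0-1 86 58 5 12 8 23 21 22 16 11-12 12-7 29-5 8 7 18 34 28 26 11 23 0 11-5 12-11 14-13 12 17 16 5 8 0 14-5 20 0 14 7 12 28 22 34 34 29 2 47 16 25 0 5 6 1-2-16-23-7-21 3-22 16-33 5-19-2-46 6-6 40-19 20-1 18 8 8 0 25-12 0-122-26-1-12 3-16 6-45 31-19-1-23-18-36-45-42-29-14-6-49 3-6-13z"/><path d="M98 240l-11 1-34 31-18-9-19-2 0 266 361 1-46-4-17-5-14-14-17-26-6-14 2-7 10-32 6-11 9-9-33-33-25-18-7-9-3-7 0-14 5-20 0-14-5-8-15-15-38-16-60-3z"/><path d="M527 236l-24 11-8 0-18-8-15 0-16 5-29 15-6 6 2 46-5 19-16 33-3 22 11 29 15 19 14 27-6-6-11-23-6-6-25 0-38-13-22-5-16 0-10 8-18 50 6 14 13 20 18 20 17 5 47 4 150-1z"/><path d="M35 103l-19 0 1 157 22 4 14 8 34-31 11-1 25 9 60 3 38 15 19-22 8-16-1-15-10-19-28-26-18-34-8-7-29 5-12 7-11 12-29-21-23-22-9-4z"/><path d="M349 16l-112 0-1 9 4 18 6 13 49-3 14 6 42 29 36 45 23 18 19 1 53-35 20-5 26-1-1-51-56-5-20 2-28 11-13 0-53-32-6-10z"/><path d="M527 16l-177 0-1 5 4 10 9 9 48 28 13 0 28-11 20-2 56 5z"/>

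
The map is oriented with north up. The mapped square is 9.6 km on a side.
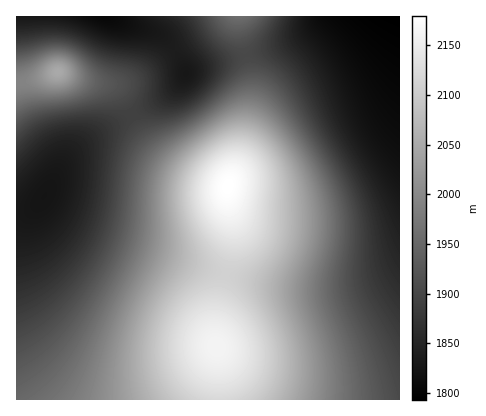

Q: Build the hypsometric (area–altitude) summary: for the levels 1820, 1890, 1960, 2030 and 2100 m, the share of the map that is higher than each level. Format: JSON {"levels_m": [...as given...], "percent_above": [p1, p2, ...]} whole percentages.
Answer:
{"levels_m": [1820, 1890, 1960, 2030, 2100], "percent_above": [94, 67, 43, 28, 15]}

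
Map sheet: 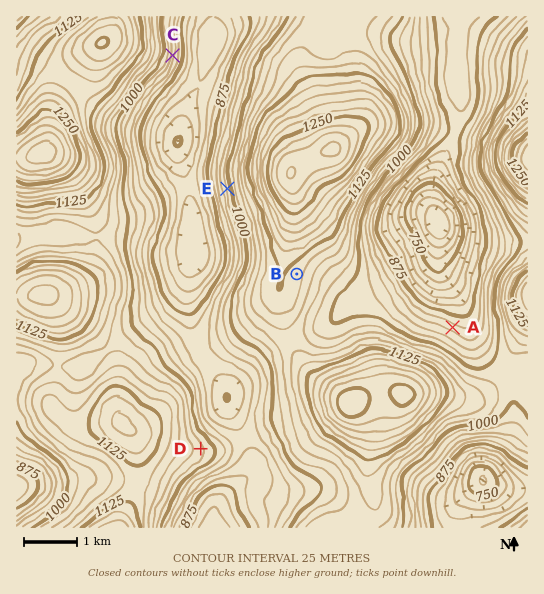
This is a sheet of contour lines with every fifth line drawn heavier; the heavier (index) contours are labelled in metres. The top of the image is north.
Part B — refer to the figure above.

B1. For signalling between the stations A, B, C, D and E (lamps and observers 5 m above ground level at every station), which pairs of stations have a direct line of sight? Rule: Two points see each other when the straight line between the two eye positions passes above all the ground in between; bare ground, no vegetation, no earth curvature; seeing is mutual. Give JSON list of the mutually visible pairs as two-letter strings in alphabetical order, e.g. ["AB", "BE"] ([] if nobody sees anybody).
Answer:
["AB", "CD", "CE", "DE"]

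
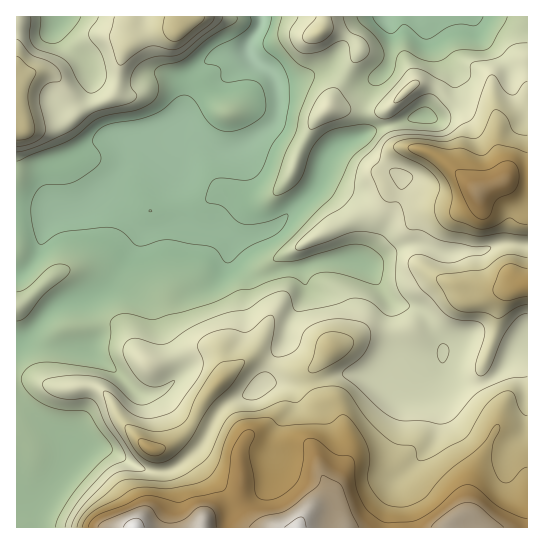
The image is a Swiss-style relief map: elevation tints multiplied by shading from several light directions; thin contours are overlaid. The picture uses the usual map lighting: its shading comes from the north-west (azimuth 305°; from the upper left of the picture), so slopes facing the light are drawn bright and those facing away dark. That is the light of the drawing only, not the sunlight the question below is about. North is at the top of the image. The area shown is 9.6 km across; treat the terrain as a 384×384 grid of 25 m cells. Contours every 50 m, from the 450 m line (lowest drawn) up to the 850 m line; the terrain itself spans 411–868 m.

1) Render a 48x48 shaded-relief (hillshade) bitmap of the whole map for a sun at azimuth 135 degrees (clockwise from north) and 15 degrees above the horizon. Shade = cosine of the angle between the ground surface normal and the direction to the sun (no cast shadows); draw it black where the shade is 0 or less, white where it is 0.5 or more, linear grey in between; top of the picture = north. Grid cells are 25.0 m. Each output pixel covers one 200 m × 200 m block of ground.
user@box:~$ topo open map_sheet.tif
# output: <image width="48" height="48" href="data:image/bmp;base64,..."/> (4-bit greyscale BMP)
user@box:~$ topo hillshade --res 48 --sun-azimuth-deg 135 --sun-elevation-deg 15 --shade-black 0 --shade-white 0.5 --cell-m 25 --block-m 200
<image width="48" height="48" href="data:image/bmp;base64,Qk32BAAAAAAAAHYAAAAoAAAAMAAAADAAAAABAAQAAAAAAIAEAAATCwAAEwsAABAAAAAAAAAAAAAAABEREQAiIiIAMzMzAERERABVVVUAZmZmAHd3dwCIiIgAmZmZAKqqqgC7u7sAzMzMAN3d3QDu7u4A////AId0AAAAFZdTNqllQyNpmIiHZEMSV4d2Zoh1EAAAA3hkJIl2VDJImImHZUMhNnd2Zoh2MAAAADVUM1d4dUIliJmYdlVCI1d3ZoiHYgABERIjM0V5l2Q0aJqph2VUM1eHZoiIdRAAEjMhIzRpmHZEZ4u6mGVVRGiIdoiIh0EAJYmEIiNYmHZVZ3q6mIZURGiYd4iIh3UiNq3rYyJYmHdVZ3i6mIhkRFeYd4iIiIdURXnNthFIqXdlZ3iZh3h1QzWJh4iIiIdlRERpyTAmmXZVZmiZh2d2VDR5l4iIiIZVVEM1m2ECWHVEVmiIdlVmVENYmIiZqoVWVEQza6QRE2ZVZmiIdmVmVENHmYiavKdWZUQyOclUITZVZ3iId3ZmZDM2iXeJq6hnd3ZCFL24ZDVVVXiIiHd3ZUMjeWZmVmZWeJl0EGzcl2ZndmeIiIiHdmZTRlVEQzRWZ5uoQSa8uHZomqqYiIiIdmiWRVVVVVVWZnmZdDV6uXVWi93KiIiIdka6dmZnd3ZVVWZndmZmmoVEab3bmIiIh0Sbl3d4mYdURVVERVZ2eZZDRoq7mJmZiGR8qKhniIhlVmVDMzVmWKdTNFaJl4iZmpZ8ytuGZ3dmZmZUMzNFRphTM0VodmeIm8qc7c24ZmZWZndmVDNENIlkREVndmd3ibur72rLmHdmZ3d3ZUNEM1iGVVZmdniHeIiJzjWcuph3d3d4h2VFQzaGZmZmZmd3Z3ZniUNYqqmId3d3iIZVZlZ2VWZmRGZlRVRFZoZFeZmId3d3d4dlZ4mYdnd2U0ZlQzMSRahVZ3iIh3d3d4h2VFjNypmIZEVnZmUxNZl2Z3eIh3d3d4iHZCJb3duph3d5qqqXeJiGZ3d4iId4iIiIh1EDi8y6h4iJq73su4mHd3d3iIiIiIiIiYUQJompl3h3iqztqpmIiHd3eIiIiIiIiahSE1Z4iHdlZ4rMqJmIiIh3d4iHeIiHeLuFIjVniHZURXnMuqmYiIiHeIh3d4h3ZY3IUjVmeHZURGiszKqYmZiIeIiHd3d3ZErrdCNXiIdlVVVovLqYiJmIiIiId3d3dSbNljI2iZmHZlRFiu26mIiIiIiId3d3djOtp0EDeZmHZlQ0aP/+ypiIiIiIiIiHdkJ9yWMAFFVTNFREVv///8mIiIiIiImZhkJL7KhAAAAAAkRWZqzLz/66mZiIiImqmGMn3tynUxAAATNHh5qpi+/+3LqYh3iqqXQjndyorLhlQ0NXiKqpiJve7uyph2aJmXUhSKqFW/6odkRXeKu5mHZ6u8y5h2ZniXVCJYh0E7/JdlRXd6vKmYVIqZupiHdneHZUNHmXMDm4dlRXZom6mYZYy6u6iIh3d3Z3ZWq6YhRmZlRXdoZniYZYzt3uyYiHd3eal2nMlURFVUQ1ZpZEaIdmrd3//amYd3ec23erllZUREMjValkRndmiqrP/+u6ZVVq7qeJhmd1VVQzRcynQ0VWd3eL//7cgzM1nbh4dmd3ZmVEVs24YzNGd2Voz//uoyIiWrl3Znd3d3ZEVg=="/>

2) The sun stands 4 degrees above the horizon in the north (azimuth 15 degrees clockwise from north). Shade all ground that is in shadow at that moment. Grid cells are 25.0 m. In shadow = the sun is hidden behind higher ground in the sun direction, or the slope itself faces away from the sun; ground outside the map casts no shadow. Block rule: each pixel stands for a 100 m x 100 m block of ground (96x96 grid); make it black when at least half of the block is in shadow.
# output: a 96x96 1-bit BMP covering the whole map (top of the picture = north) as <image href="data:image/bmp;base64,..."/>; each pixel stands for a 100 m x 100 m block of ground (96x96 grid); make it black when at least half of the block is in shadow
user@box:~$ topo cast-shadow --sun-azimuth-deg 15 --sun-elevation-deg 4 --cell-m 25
<image width="96" height="96" href="data:image/bmp;base64,Qk2+BAAAAAAAAD4AAAAoAAAAYAAAAGAAAAABAAEAAAAAAIAEAAATCwAAEwsAAAIAAAAAAAAA////AAAAAAAAAAAAAAAAAAAAAAAAAAAAAAAAAAAAAAAAAAAAAAAAAAAAAAAAAAAAAAAAAAAAAAAAAAAAAAAAAAAAAAAAAAAAAAAAAAAAAAAAAAAAAAAAAAAAAAAAAAAAAAAAAAAAAAAAAAHAAAAAAAAAAAAADg/4AAAAAAAAAAABP//8AAAAAAAAAAAH///+AAAAAAAAAAAH////AAAAAAAAAAAP////AAAAAAAAAAAP///HgAAAAAAAAAAf//8BgAAAAAAAAAAf//wAgAAAAAAAAAAf//gAAAAAAAAAAAA///gAGAAAAAAAAAA///AAGAAAAAAAAAA//+AAHAAAAAAAAAB//8AAHgAAAAAAAAB//8AADgAAAAAAAAB//4OADwAAAAAAAAB//4fAD4AAAAAAAAB//w/gB8AAAAAAAAB4AA/wA+AAAAAD8AAAAB/wAPAYYAAD/+AAAD/wADg4fwAH//AAAD/DwBwAf4AH//AAAH8D4AwAf4AP/vgAAHwB4AAAf8AP//gAAHgA8AAAP4AP//gAAAAAAAAAAAAP//yAAAAAAAAAAAAf//zAIAAAAAAAAAAf//7AMAAAAAAAAAAf//7gAAAAAAAAAAAf//7wAAAAAAAAAAAf///4AAAAAAAAAAA////8AAAAAAAAAAH///8fAAAAAAAAAAH///8PgAAAAAAAAAf/4f8PwAAAAAAAAA//wH8H4AAAAAAAAB//wAcD8AAAAAAHAD//gAAA8AAAAAAfAH/8cAAAAAAAAAB////4/AAAAAAAAAB////j/4CAAAAAAAB///+H/4AAAAAAAAB///+P/8AAAAAAAAA///////4AAAAAAAAP//////4AAAAAAAAB//////8AAAAAAAGAf/////8AAAAAAAPAD/////+AAAAAAAPAA//////8AAAAAAfgAH////z+AAAAAAfwAAf///j/AAAAAAP4AAf//3z/iAAAAAP+AAf//nz//AAAAAH/AAf//nz//gYAAAD/gGf//H7//w8AAAB/gOf/+Dz//8/AAAA/wOf/8AD//+/gAAAf4Gf/4AD////wAAAD4Af/wAD////wAAAD8Af/gAD////4AAAD+Af/AAD////4AAAD/Af+AAD////8BgAD/gf4AAD////+D4DD/8AAAAD////+D8Dj//AAAAD////+H+Hx//gAAAAA////H/H5//8AAAAAf///H/n5////AAAAH///n/H4////gAAAB///ngH8f///wAAAA///wAH8AAf/wAAAAf//wAH+AAH/gAACACH/wAH+AAD/AAAPAAH/4AH/AAB+AAAPAAf/4AH/gAAcAAAPAf//8AH/gYAAAAAOA///8AH/wcAAAAAAA///+AP/4+AAAAAAB////Af/8fAAAAAAB////gf/+fAAAAAAB////4//+cAAAAAAB+f//+///AAAAAAAB8H//+P//AAAAAAAB4B///D//AAAAAAAAAA///Bg+AAAAAAAAAAA//AAAAAAAAAAAAAAf+AAAAAAAAAAAAAAAAAAAAAAAAA="/>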